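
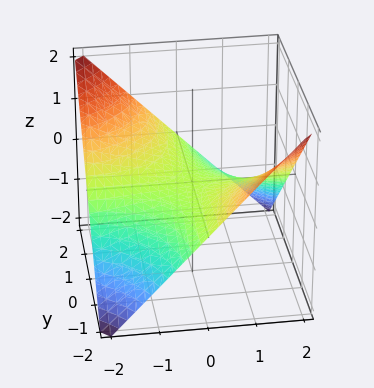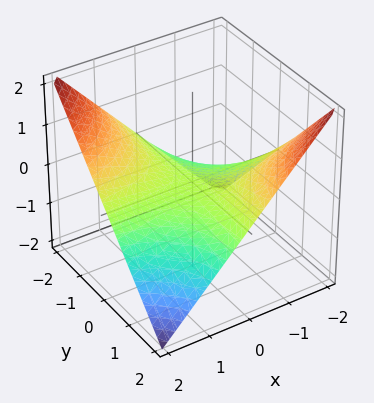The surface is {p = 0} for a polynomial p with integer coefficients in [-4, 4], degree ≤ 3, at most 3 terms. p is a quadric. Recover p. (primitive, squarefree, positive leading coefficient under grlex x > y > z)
Degree: a saddle surface; a quadric, so deg p = 2.
Reading off the gridlines: every point of the x-axis in the box is on the surface; one z-axis crossing is at z = 0.
These observations pin down the coefficients.

x*y + 2*z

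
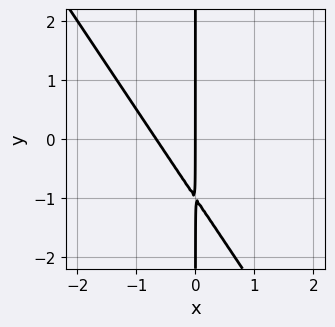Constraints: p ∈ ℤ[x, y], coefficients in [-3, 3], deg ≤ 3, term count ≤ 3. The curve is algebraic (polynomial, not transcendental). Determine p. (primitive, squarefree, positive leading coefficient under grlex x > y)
deg p = 2.
From the axis intercepts and sections: every point of the y-axis in the box is on the curve; it meets the x-axis at x = 0 (among the integer gridlines).
Assembling these constraints gives the stated polynomial.

3*x^2 + 2*x*y + 2*x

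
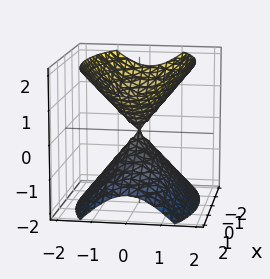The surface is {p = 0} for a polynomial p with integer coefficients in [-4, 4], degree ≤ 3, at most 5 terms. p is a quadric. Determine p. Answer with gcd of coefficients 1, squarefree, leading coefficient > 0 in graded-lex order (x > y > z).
1. The picture has 2 separate pieces. They look like related sheets of one shape, so recover p as a whole.
2. Degree: two nappes meeting at a single point; a quadric, so deg p = 2.
3. Symmetries: it's symmetric under x → −x, forcing even powers of x; it's symmetric under y → −y, forcing even powers of y; the z ↦ −z reflection is a symmetry, so z appears only in even powers.
4. Reading off the gridlines: one x-axis crossing is at x = 0; one z-axis crossing is at z = 0; it meets the y-axis at y = 0 (among the integer gridlines).
5. Together with the visible shape, these determine p as stated.

x^2 + 3*y^2 - 2*z^2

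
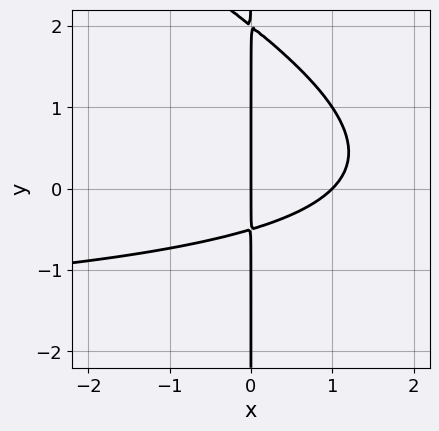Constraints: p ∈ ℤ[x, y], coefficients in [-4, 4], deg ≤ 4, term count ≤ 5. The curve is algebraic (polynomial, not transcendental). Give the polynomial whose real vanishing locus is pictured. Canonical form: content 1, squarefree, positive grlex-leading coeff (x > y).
Degree: a generic line meets the curve in up to 3 points, so deg p = 3.
From the axis intercepts and sections: among the integer gridlines, it crosses the x-axis at x ∈ {0, 1}; every point of the y-axis in the box is on the curve.
These observations pin down the coefficients.

x^2*y + 2*x*y^2 + 2*x^2 - 3*x*y - 2*x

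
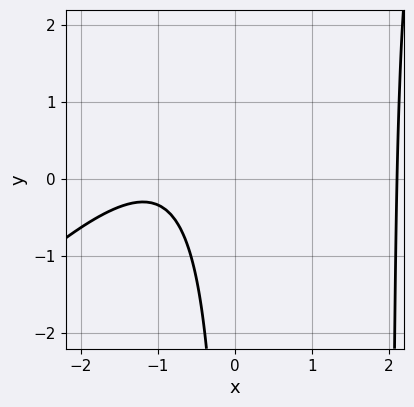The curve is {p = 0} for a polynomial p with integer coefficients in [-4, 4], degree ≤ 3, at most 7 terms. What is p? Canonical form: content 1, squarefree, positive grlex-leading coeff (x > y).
x^3 - x^2*y + 2*x*y - 3*x - 3

deg p = 3. The shape is more complex than any degree-2 curve.
Observable constraints: it misses every integer gridline on the x-axis; no y-intercept at any integer in the box.
Matching integer coefficients to the picture gives p.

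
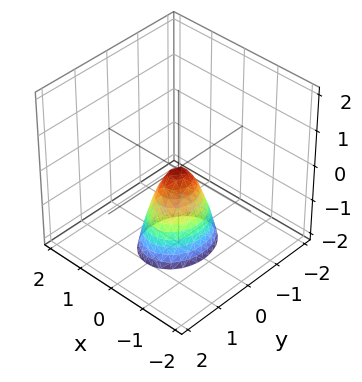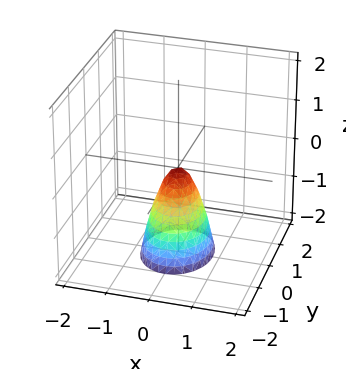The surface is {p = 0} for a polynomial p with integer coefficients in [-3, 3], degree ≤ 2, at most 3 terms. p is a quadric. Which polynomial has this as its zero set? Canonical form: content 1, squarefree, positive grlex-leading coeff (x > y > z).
3*x^2 + 2*y^2 + z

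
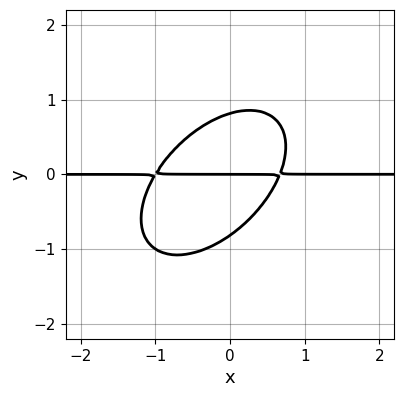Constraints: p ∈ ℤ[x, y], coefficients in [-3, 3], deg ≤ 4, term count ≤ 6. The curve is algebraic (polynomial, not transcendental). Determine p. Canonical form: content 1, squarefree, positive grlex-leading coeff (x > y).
The degree is 3 — a generic line meets the curve in up to 3 points.
Against the integer gridlines: every point of the x-axis in the box is on the curve; it meets the y-axis at y = 0 (among the integer gridlines).
Matching integer coefficients to the picture gives p.

3*x^2*y - 3*x*y^2 + 3*y^3 + x*y - 2*y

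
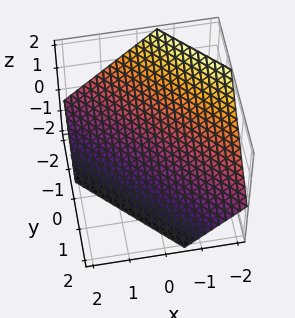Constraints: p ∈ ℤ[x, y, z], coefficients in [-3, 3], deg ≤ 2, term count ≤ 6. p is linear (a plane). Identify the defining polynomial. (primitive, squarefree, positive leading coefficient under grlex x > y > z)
First, the degree is 1 — the surface is flat (a plane).
Finally, solving for integer coefficients yields p as stated.

3*x + 3*y + 3*z + 2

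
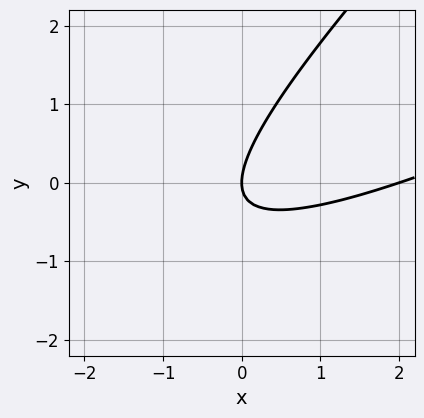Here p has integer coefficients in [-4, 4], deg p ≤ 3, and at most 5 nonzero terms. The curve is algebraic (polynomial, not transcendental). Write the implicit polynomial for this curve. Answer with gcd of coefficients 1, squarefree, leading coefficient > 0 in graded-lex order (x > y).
x^2 - 3*x*y + 2*y^2 - 2*x

1. Degree: the shape is more complex than any degree-1 curve, so deg p = 2.
2. From the visible intercepts: the x-axis gridline crossings are at x ∈ {0, 2}; it crosses the y-axis at the gridline y = 0.
3. Matching integer coefficients to the picture gives p.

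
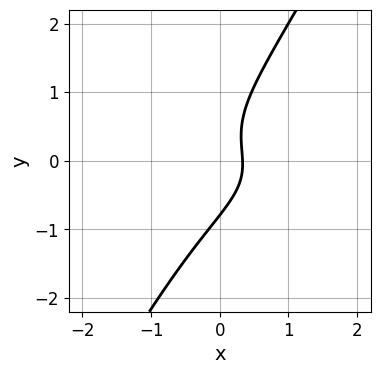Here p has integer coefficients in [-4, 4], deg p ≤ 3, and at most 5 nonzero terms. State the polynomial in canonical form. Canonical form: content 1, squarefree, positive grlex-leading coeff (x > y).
x^2*y + 3*x*y^2 - 2*y^3 + 3*x - 1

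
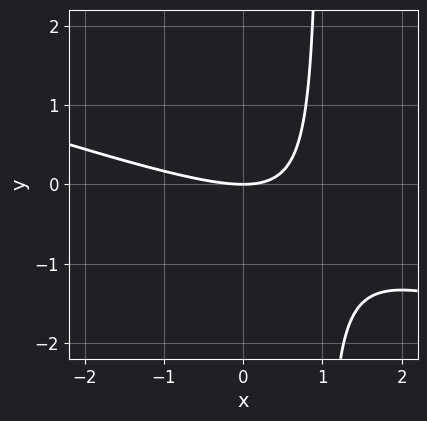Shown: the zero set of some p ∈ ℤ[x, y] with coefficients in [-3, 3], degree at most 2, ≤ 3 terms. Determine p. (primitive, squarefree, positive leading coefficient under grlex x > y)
x^2 + 3*x*y - 3*y

(a) deg p = 2. The shape is more complex than any degree-1 curve.
(b) Reading off the gridlines: one y-axis crossing is at y = 0; it meets the x-axis at x = 0 (among the integer gridlines).
(c) Matching integer coefficients to the picture gives p.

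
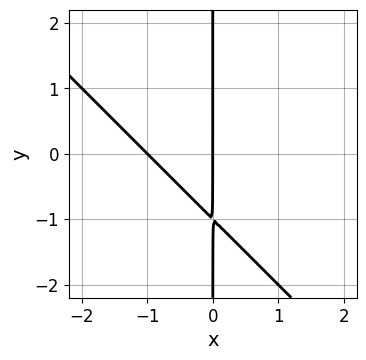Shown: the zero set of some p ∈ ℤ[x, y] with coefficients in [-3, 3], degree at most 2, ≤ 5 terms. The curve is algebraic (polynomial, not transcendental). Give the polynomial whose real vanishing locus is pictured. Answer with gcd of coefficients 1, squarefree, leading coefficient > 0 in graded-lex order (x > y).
x^2 + x*y + x

1. deg p = 2. No degree-1 curve has this shape.
2. From the visible intercepts: the x-axis gridline crossings are at x ∈ {-1, 0}; the visible y-axis segment lies entirely on the curve.
3. The integer polynomial consistent with all of this is the stated p.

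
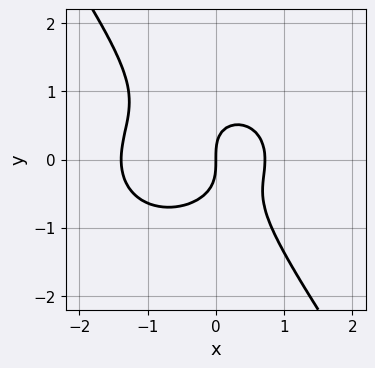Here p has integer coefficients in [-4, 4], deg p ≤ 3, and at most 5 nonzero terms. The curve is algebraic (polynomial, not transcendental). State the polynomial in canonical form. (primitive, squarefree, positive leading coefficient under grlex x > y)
3*x^3 + 3*x*y^2 + 3*y^3 + 2*x^2 - 3*x

First, the degree is 3 — a generic line meets the curve in up to 3 points.
Next, checking where it meets the axes: one x-axis crossing is at x = 0; it crosses the y-axis at the gridline y = 0.
Finally, together with the visible shape, these determine p as stated.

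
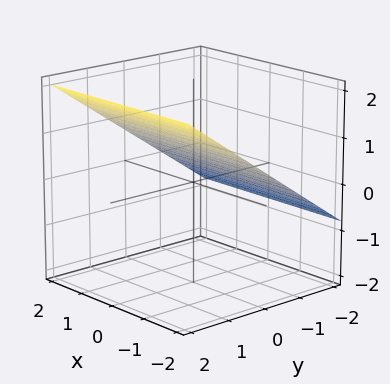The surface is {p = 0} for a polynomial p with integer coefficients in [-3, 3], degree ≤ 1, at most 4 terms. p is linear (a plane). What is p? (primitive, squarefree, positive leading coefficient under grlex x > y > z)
2*y - 3*z + 2

The degree is 1 — every cross-section is a straight line — this is a plane.
From the visible intercepts: it meets the y-axis at y = -1 (among the integer gridlines); it misses every integer gridline on the x-axis.
Matching integer coefficients to the picture gives p.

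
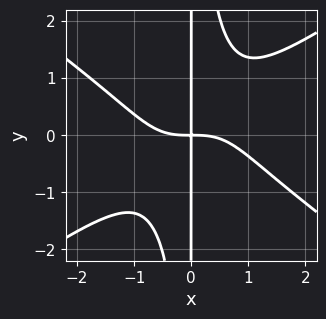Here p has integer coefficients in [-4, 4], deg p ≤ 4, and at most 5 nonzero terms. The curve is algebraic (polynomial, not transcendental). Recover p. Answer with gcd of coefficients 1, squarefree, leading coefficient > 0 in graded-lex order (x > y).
x^4 - 2*x^2*y^2 + 2*x*y

The degree is 4 — a generic line meets the curve in up to 4 points.
From the visible intercepts: every point of the y-axis in the box is on the curve.
Fitting integer coefficients to these (and the overall shape) gives p.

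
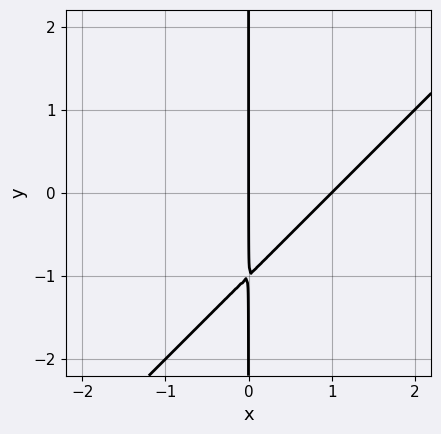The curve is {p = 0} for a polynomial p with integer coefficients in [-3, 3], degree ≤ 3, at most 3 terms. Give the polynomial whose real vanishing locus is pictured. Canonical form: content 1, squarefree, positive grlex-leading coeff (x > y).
x^2 - x*y - x

1. deg p = 2. A generic line meets the curve in up to 2 points.
2. Observable constraints: the x-axis gridline crossings are at x ∈ {0, 1}; every point of the y-axis in the box is on the curve.
3. Together with the visible shape, these determine p as stated.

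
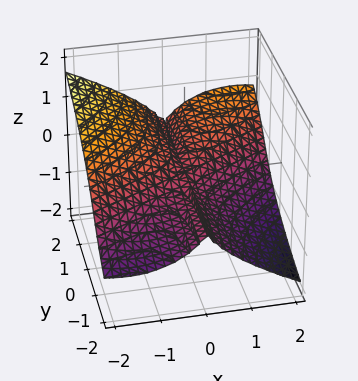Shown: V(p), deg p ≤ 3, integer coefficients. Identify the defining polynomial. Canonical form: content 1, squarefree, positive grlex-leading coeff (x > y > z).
x^3 - 2*x^2*y + 2*x^2*z + 3*z^3

(a) Degree: a generic line meets the surface in up to 3 points, so deg p = 3.
(b) From the visible intercepts: one x-axis crossing is at x = 0; it crosses the z-axis at the gridline z = 0.
(c) Putting this together gives p. Check: (0, 1, 0) on the y-axis lies on the surface, and p(0, 1, 0) = 0. ✓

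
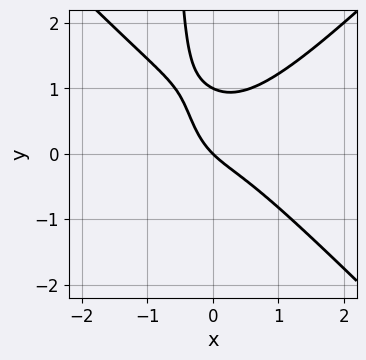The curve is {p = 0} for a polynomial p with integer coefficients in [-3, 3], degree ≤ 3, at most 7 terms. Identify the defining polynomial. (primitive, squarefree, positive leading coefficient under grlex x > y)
The degree is 3 — no degree-2 curve has this shape.
From the axis intercepts and sections: it crosses the x-axis at the gridline x = 0; among the integer gridlines, it crosses the y-axis at y ∈ {0, 1}.
The integer polynomial consistent with all of this is the stated p.

3*x^3 - 3*x*y^2 - 2*y^2 + 2*x + 2*y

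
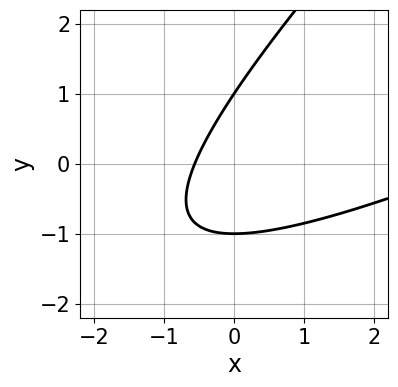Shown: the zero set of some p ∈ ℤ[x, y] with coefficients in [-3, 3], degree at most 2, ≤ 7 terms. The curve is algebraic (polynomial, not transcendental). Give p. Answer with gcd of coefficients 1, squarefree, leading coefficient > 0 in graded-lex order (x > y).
x^2 - 3*x*y + 2*y^2 - 3*x - 2

1. Degree: no degree-1 curve has this shape, so deg p = 2.
2. Observable constraints: the y-axis gridline crossings are at y ∈ {-1, 1}.
3. Together with the visible shape, these determine p as stated.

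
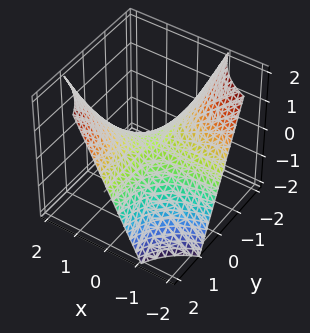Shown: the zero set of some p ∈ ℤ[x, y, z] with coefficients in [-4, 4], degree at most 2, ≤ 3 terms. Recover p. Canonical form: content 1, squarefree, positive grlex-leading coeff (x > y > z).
x*y - z

Degree: a hyperbolic paraboloid; a quadric, so deg p = 2.
Observable constraints: every point of the y-axis in the box is on the surface; every point of the x-axis in the box is on the surface.
Fitting integer coefficients to these (and the overall shape) gives p.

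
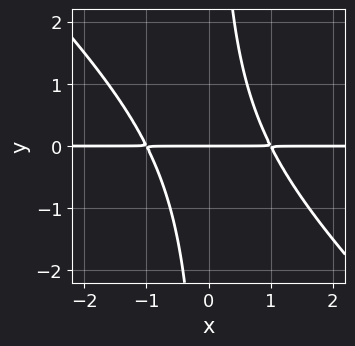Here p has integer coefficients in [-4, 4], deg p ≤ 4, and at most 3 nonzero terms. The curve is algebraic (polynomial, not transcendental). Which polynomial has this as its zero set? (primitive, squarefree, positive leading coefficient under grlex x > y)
1. deg p = 3. No degree-2 curve has this shape.
2. Reading off the gridlines: one y-axis crossing is at y = 0; every point of the x-axis in the box is on the curve.
3. The integer polynomial consistent with all of this is the stated p.

x^2*y + x*y^2 - y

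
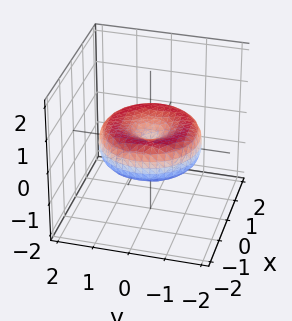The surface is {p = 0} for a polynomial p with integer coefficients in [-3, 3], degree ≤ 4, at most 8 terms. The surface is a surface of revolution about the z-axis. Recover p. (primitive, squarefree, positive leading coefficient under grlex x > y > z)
Degree: a generic line meets the surface in up to 4 points, so deg p = 4.
Symmetries: rotational symmetry about the z-axis ⇒ p depends on x, y only through x² + y².
Against the integer gridlines: a circular section at z = 0 has radius between 1 and 2; it meets the y-axis at y = 0 (among the integer gridlines); it crosses the x-axis at the gridline x = 0.
These observations pin down the coefficients.

x^4 + 2*x^2*y^2 + y^4 - 2*x^2 - 2*y^2 + 3*z^2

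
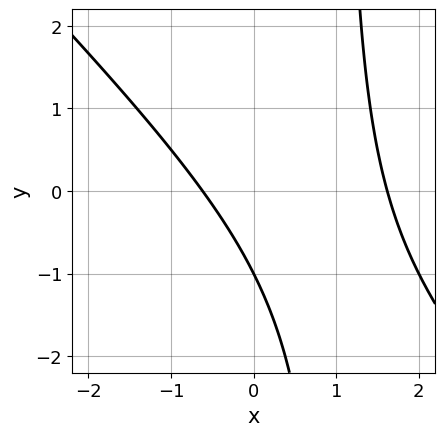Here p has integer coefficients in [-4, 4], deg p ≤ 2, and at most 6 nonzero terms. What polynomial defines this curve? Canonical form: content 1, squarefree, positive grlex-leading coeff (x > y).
x^2 + x*y - x - y - 1

First, the degree is 2 — the shape is more complex than any degree-1 curve.
Next, against the integer gridlines: one y-axis crossing is at y = -1.
Finally, together with the visible shape, these determine p as stated.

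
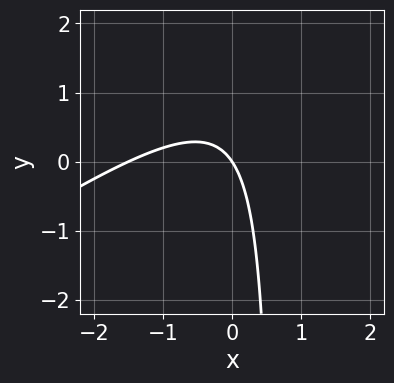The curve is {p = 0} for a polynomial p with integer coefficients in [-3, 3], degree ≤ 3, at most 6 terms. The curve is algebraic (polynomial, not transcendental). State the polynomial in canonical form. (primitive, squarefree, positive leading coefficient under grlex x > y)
2*x^2 - 3*x*y + 3*x + 2*y

1. The degree is 2 — a generic line meets the curve in up to 2 points.
2. From the visible intercepts: it crosses the y-axis at the gridline y = 0; it meets the x-axis at x = 0 (among the integer gridlines).
3. Matching integer coefficients to the picture gives p.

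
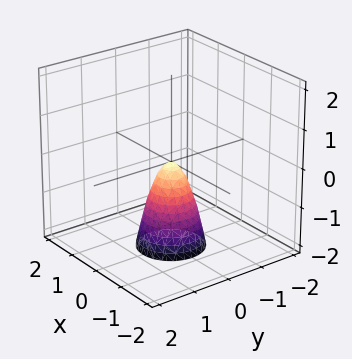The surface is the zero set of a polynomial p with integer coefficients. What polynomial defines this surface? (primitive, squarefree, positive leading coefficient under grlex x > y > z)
(a) The degree is 2 — a paraboloid; a quadric.
(b) By symmetry, the z-axis is an axis of rotation, so x and y enter only as x² + y².
(c) Observable constraints: a circular section at z = -2 has radius between 0 and 1; one z-axis crossing is at z = 0; it crosses the y-axis at the gridline y = 0; it meets the x-axis at x = 0 (among the integer gridlines).
(d) Fitting integer coefficients to these (and the overall shape) gives p.

3*x^2 + 3*y^2 + z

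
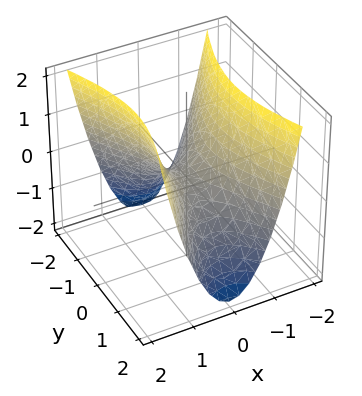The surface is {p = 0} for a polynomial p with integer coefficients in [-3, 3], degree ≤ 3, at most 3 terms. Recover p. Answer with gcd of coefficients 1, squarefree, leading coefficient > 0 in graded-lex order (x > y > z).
First, degree: a saddle surface; a quadric, so deg p = 2.
Then, symmetries: the x ↦ −x reflection is a symmetry, so x appears only in even powers; the y ↦ −y reflection is a symmetry, so y appears only in even powers.
Then, reading off the gridlines: it crosses the z-axis at the gridline z = 0; one x-axis crossing is at x = 0; it crosses the y-axis at the gridline y = 0.
Finally, assembling these constraints gives the stated polynomial.

3*x^2 - y^2 - 2*z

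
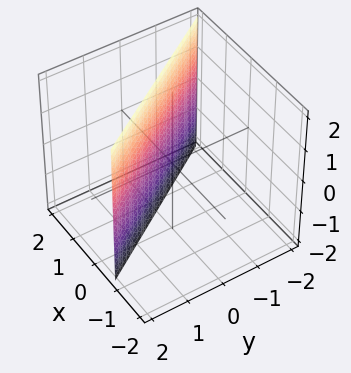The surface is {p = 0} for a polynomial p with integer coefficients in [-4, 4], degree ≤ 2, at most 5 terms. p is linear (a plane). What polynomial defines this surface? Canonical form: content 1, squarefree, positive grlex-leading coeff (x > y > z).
3*x + 2*y - 2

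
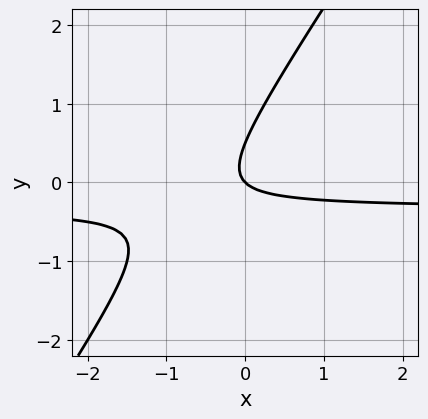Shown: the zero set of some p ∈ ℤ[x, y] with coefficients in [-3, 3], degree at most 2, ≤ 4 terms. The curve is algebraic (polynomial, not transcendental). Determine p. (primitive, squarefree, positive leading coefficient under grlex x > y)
1. deg p = 2. No degree-1 curve has this shape.
2. From the visible intercepts: it meets the x-axis at x = 0 (among the integer gridlines); it crosses the y-axis at the gridline y = 0.
3. These observations pin down the coefficients.

3*x*y - 2*y^2 + x + y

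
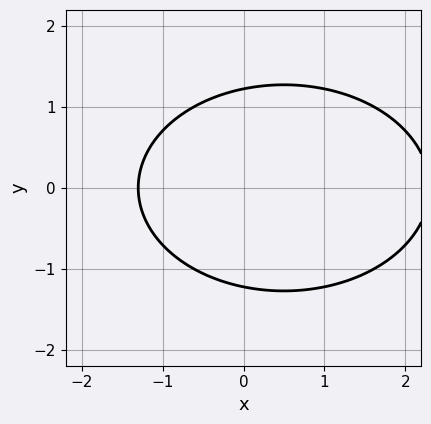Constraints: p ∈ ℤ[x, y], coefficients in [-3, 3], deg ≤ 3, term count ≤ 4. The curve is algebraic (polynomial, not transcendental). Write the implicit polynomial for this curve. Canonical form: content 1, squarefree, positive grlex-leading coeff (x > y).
x^2 + 2*y^2 - x - 3

First, degree: no degree-1 curve has this shape, so deg p = 2.
Then, symmetries: mirror symmetry y ↦ −y ⇒ only even powers of y.
Finally, putting this together gives p.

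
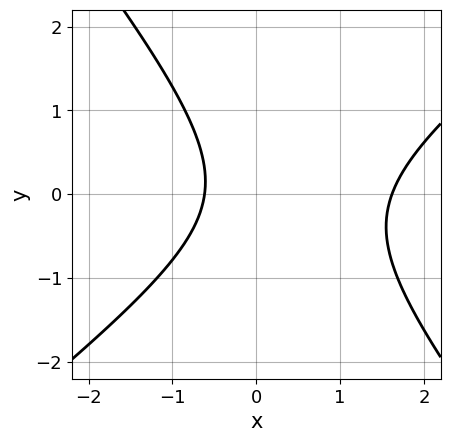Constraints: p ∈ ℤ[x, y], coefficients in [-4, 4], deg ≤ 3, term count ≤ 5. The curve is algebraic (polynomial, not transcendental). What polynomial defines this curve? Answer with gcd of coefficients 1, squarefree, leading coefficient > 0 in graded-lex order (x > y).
The degree is 2 — a generic line meets the curve in up to 2 points.
Observable constraints: it misses every integer gridline on the y-axis.
The integer polynomial consistent with all of this is the stated p.

2*x^2 - x*y - 2*y^2 - 2*x - 2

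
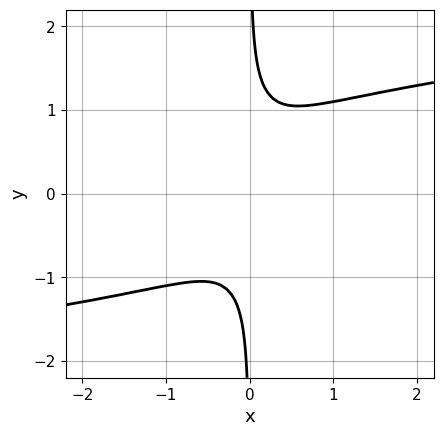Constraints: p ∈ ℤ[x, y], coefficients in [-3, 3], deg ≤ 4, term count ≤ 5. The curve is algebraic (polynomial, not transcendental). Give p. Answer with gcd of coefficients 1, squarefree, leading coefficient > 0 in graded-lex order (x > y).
3*x*y^3 - 3*x^2 - 1

Degree: no degree-3 curve has this shape, so deg p = 4.
Observable constraints: it misses every integer gridline on the x-axis; the curve avoids every integer y-axis point in the box.
Matching integer coefficients to the picture gives p.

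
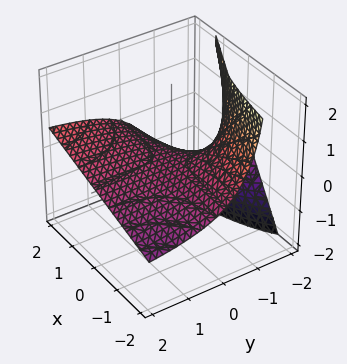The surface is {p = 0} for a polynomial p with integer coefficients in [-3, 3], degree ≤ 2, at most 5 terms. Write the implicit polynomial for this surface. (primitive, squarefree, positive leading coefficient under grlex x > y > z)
First, the degree is 2 — a generic line meets the surface in up to 2 points.
Then, from the axis intercepts and sections: one z-axis crossing is at z = 0; the visible y-axis segment lies entirely on the surface; the visible x-axis segment lies entirely on the surface.
Finally, solving for integer coefficients yields p as stated.

x*y - 2*y*z - 3*z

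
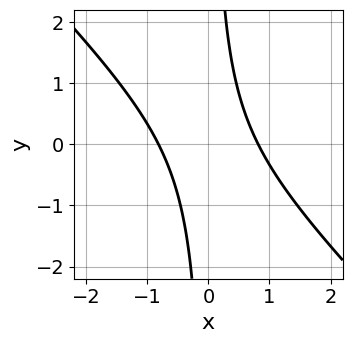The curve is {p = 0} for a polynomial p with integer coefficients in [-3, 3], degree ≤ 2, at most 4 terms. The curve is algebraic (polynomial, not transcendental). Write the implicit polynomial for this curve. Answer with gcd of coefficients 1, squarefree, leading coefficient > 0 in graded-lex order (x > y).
3*x^2 + 3*x*y - 2

The degree is 2 — no degree-1 curve has this shape.
Observable constraints: it misses every integer gridline on the y-axis.
Solving for integer coefficients yields p as stated.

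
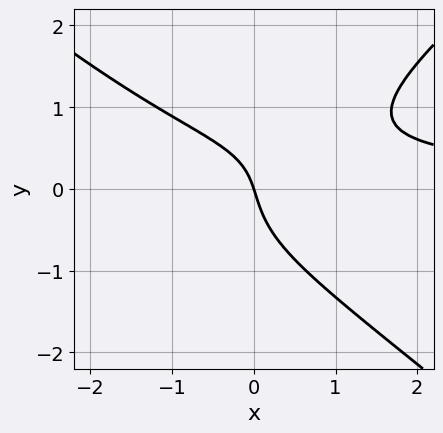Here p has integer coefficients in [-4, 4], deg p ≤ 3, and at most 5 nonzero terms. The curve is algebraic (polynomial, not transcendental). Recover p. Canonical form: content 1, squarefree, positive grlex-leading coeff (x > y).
2*x^2*y - 3*y^3 + 2*x*y - 3*x - y

1. deg p = 3. A generic line meets the curve in up to 3 points.
2. Observable constraints: it crosses the y-axis at the gridline y = 0; one x-axis crossing is at x = 0.
3. These observations pin down the coefficients.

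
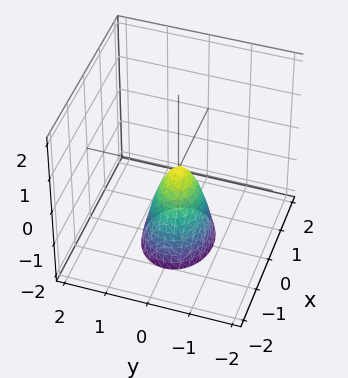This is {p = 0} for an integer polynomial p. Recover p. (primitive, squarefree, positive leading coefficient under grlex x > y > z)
1. deg p = 2.
2. Symmetries: mirror symmetry x ↦ −x ⇒ only even powers of x; mirror symmetry y ↦ −y ⇒ only even powers of y.
3. Reading off the gridlines: one x-axis crossing is at x = 0; it meets the y-axis at y = 0 (among the integer gridlines); one z-axis crossing is at z = 0.
4. Assembling these constraints gives the stated polynomial.

2*x^2 + 3*y^2 + z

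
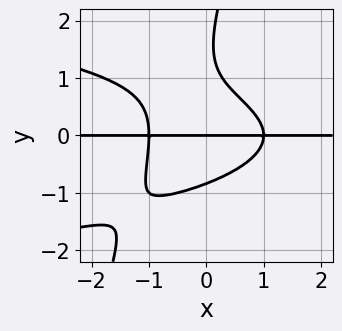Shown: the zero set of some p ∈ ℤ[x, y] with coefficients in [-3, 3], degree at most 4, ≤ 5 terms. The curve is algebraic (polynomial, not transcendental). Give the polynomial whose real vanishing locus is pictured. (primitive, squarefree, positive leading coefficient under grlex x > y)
3*x*y^3 - y^4 + 2*x^2*y + 2*y^3 - 2*y

(a) The degree is 4 — the shape is more complex than any degree-3 curve.
(b) From the axis intercepts and sections: it meets the y-axis at y = 0 (among the integer gridlines); the visible x-axis segment lies entirely on the curve.
(c) Solving for integer coefficients yields p as stated.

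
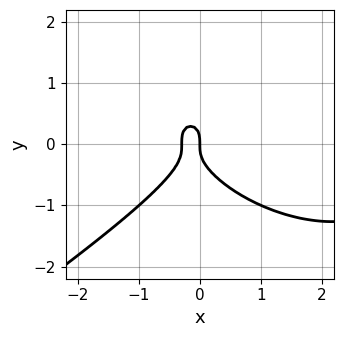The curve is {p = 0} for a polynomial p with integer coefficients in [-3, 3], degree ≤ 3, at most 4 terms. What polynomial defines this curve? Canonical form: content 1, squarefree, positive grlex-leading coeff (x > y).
x^3 - 3*y^3 - 3*x^2 - x

Degree: the shape is more complex than any degree-2 curve, so deg p = 3.
From the axis intercepts and sections: it meets the y-axis at y = 0 (among the integer gridlines); it crosses the x-axis at the gridline x = 0.
Fitting integer coefficients to these (and the overall shape) gives p.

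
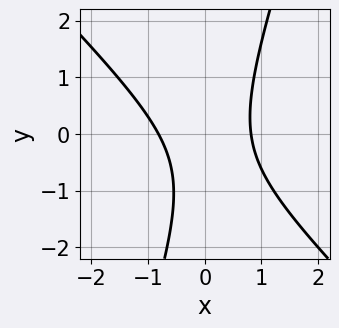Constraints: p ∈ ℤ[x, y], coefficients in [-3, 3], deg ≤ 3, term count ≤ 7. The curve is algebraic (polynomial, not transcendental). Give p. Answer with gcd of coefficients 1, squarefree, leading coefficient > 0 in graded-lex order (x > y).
1. Degree: the shape is more complex than any degree-1 curve, so deg p = 2.
2. Checking where it meets the axes: the curve avoids every integer y-axis point in the box.
3. Assembling these constraints gives the stated polynomial.

3*x^2 + 2*x*y - y^2 - y - 2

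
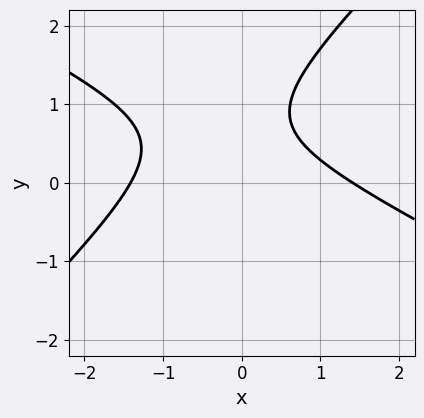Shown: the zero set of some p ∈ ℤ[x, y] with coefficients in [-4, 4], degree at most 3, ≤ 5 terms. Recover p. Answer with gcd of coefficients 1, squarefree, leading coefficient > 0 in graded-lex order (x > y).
x^2 + x*y - 2*y^2 + 3*y - 2

Degree: no degree-1 curve has this shape, so deg p = 2.
From the visible intercepts: it misses every integer gridline on the y-axis.
Matching integer coefficients to the picture gives p.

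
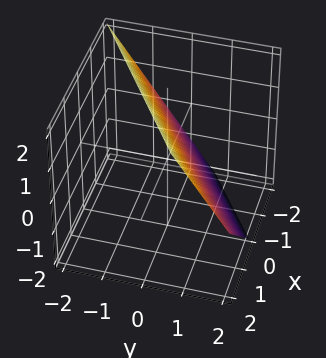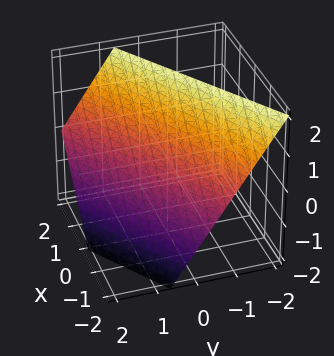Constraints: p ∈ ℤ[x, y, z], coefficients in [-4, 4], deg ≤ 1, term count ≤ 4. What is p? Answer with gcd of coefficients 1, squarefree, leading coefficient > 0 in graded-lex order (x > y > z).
2*x - 3*y - 2*z + 2

First, the degree is 1 — the surface is flat (a plane).
Next, checking where it meets the axes: it meets the z-axis at z = 1 (among the integer gridlines); it crosses the x-axis at the gridline x = -1.
Finally, fitting integer coefficients to these (and the overall shape) gives p.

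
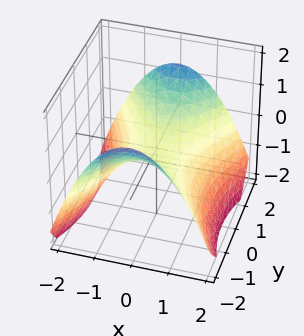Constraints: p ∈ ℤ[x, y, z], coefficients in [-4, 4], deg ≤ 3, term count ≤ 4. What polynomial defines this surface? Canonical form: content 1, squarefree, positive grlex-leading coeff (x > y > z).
2*x^2 - y^2 + 3*z

1. deg p = 2. A hyperbolic paraboloid; a quadric.
2. Symmetries: the y ↦ −y reflection is a symmetry, so y appears only in even powers; it's symmetric under x → −x, forcing even powers of x.
3. From the visible intercepts: it meets the z-axis at z = 0 (among the integer gridlines); one y-axis crossing is at y = 0; it crosses the x-axis at the gridline x = 0.
4. Together with the visible shape, these determine p as stated.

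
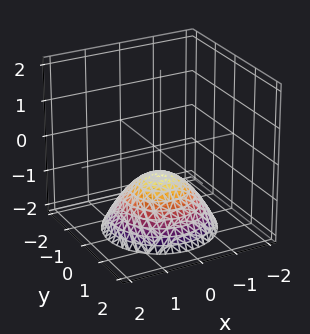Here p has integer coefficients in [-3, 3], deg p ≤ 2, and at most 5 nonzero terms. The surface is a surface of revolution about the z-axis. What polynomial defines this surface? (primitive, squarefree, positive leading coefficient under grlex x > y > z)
2*x^2 + 2*y^2 + 3*z + 2

(a) deg p = 2. No degree-1 surface has this shape.
(b) By symmetry, every cross-section ⟂ z is a circle, so x, y appear only via x² + y².
(c) Observable constraints: the surface avoids every integer x-axis point in the box; it misses every integer gridline on the y-axis; a circular section at z = -2 has radius between 1 and 2.
(d) These observations pin down the coefficients.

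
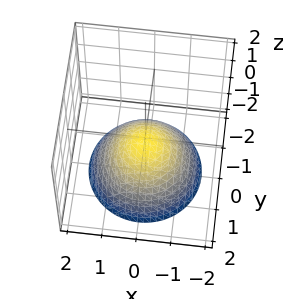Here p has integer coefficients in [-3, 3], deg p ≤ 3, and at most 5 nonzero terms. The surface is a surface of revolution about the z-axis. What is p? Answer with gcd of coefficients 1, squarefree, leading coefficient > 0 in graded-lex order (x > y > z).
(a) Degree: the shape is more complex than any degree-1 surface, so deg p = 2.
(b) By symmetry, every cross-section ⟂ z is a circle, so x, y appear only via x² + y².
(c) Checking where it meets the axes: no x-intercept at any integer in the box; no y-intercept at any integer in the box.
(d) Solving for integer coefficients yields p as stated.

2*x^2 + 2*y^2 + 3*z + 1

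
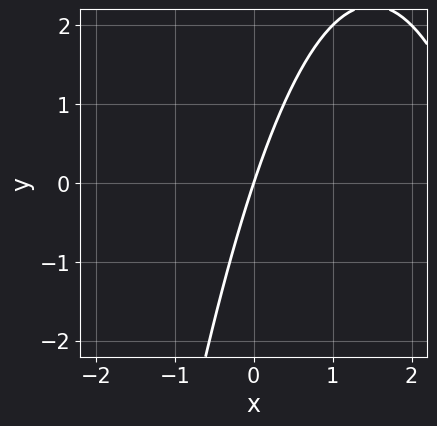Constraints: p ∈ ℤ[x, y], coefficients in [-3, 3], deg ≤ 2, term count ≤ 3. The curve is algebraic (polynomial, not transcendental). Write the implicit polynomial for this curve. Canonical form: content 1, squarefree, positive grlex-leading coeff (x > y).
x^2 - 3*x + y

(a) The degree is 2 — a generic line meets the curve in up to 2 points.
(b) Observable constraints: one y-axis crossing is at y = 0; it meets the x-axis at x = 0 (among the integer gridlines).
(c) Matching integer coefficients to the picture gives p.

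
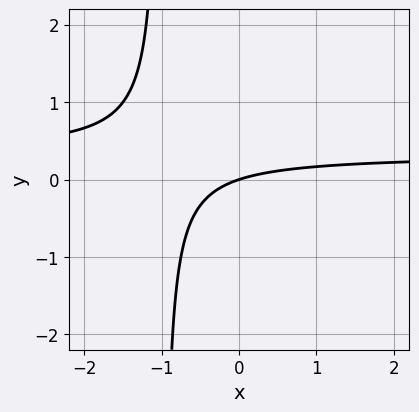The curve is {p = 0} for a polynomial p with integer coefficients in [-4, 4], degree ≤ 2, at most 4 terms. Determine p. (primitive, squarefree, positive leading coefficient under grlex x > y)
(a) deg p = 2. No degree-1 curve has this shape.
(b) Against the integer gridlines: it meets the x-axis at x = 0 (among the integer gridlines); it meets the y-axis at y = 0 (among the integer gridlines).
(c) Matching integer coefficients to the picture gives p.

3*x*y - x + 3*y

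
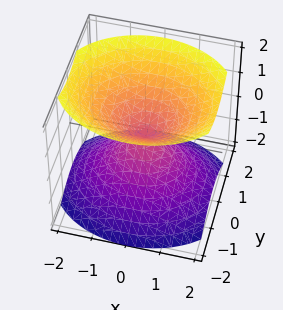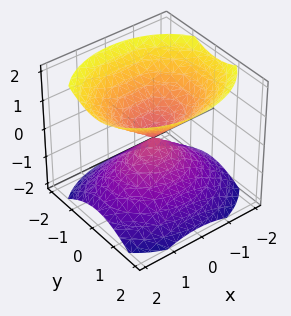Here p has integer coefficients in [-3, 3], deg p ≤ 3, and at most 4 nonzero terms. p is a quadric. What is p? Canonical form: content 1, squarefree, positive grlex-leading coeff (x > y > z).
2*x^2 + 3*y^2 - 3*z^2

There are 2 components. They look like related sheets of one shape, so recover p as a whole.
The degree is 2 — two nappes meeting at a single point; a quadric.
Symmetries: it's symmetric under z → −z, forcing even powers of z; the y ↦ −y reflection is a symmetry, so y appears only in even powers; the x ↦ −x reflection is a symmetry, so x appears only in even powers.
Checking where it meets the axes: it crosses the x-axis at the gridline x = 0; one z-axis crossing is at z = 0; one y-axis crossing is at y = 0.
Matching integer coefficients to the picture gives p.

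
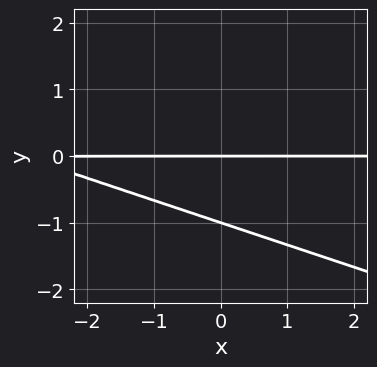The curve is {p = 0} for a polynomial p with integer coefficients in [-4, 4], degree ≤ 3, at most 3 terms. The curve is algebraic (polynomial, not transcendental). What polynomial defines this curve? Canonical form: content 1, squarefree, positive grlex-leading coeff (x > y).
x*y + 3*y^2 + 3*y

1. The degree is 2 — the shape is more complex than any degree-1 curve.
2. Reading off the gridlines: the visible x-axis segment lies entirely on the curve; among the integer gridlines, it crosses the y-axis at y ∈ {-1, 0}.
3. Solving for integer coefficients yields p as stated.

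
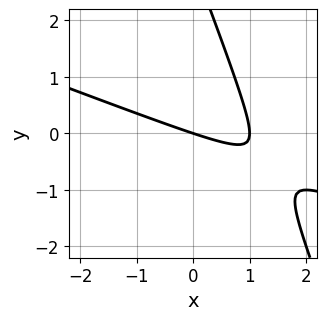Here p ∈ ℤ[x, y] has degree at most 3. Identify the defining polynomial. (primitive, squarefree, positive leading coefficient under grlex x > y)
(a) The degree is 2 — no degree-1 curve has this shape.
(b) Observable constraints: it meets the y-axis at y = 0 (among the integer gridlines); the x-axis gridline crossings are at x ∈ {0, 1}.
(c) Fitting integer coefficients to these (and the overall shape) gives p.

x^2 + 3*x*y + y^2 - x - 3*y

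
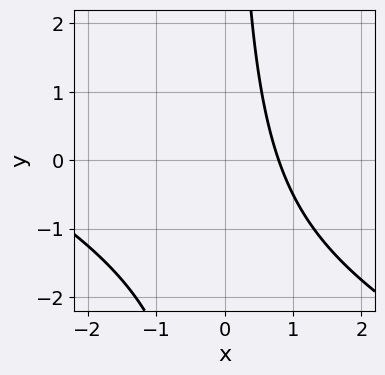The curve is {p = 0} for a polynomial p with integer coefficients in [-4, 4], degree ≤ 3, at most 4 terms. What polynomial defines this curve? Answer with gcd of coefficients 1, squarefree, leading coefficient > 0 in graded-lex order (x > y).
x^2 + 2*x*y + 3*x - 3

First, the degree is 2 — the shape is more complex than any degree-1 curve.
Next, against the integer gridlines: the curve avoids every integer y-axis point in the box.
Finally, assembling these constraints gives the stated polynomial.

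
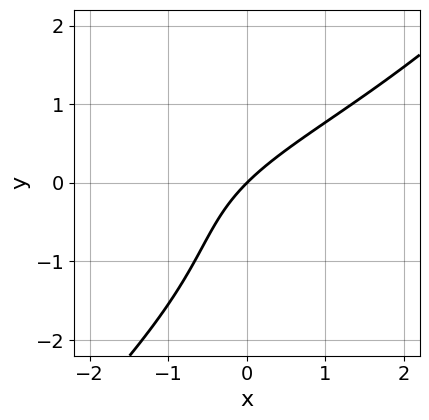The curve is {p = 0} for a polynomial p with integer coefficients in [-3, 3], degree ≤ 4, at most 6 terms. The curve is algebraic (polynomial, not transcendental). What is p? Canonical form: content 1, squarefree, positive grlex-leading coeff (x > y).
x*y^2 - y^3 - y^2 + 2*x - 2*y

First, deg p = 3.
Then, observable constraints: one x-axis crossing is at x = 0; one y-axis crossing is at y = 0.
Finally, the integer polynomial consistent with all of this is the stated p.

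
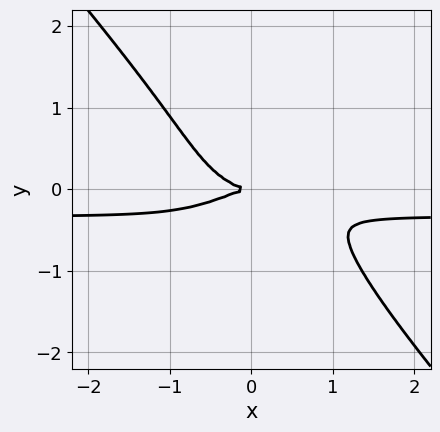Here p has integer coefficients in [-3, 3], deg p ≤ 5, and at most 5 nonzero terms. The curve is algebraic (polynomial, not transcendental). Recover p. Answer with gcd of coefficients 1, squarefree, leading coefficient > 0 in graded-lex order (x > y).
3*x^3*y + 2*y^4 + x^3 + 3*y^2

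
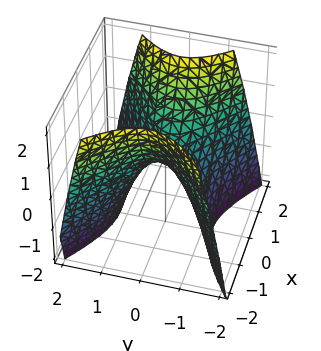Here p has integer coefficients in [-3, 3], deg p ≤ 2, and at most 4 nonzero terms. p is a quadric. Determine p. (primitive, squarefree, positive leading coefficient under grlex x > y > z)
deg p = 2.
Symmetries: it's symmetric under x → −x, forcing even powers of x; it's symmetric under y → −y, forcing even powers of y.
From the axis intercepts and sections: one x-axis crossing is at x = 0; it meets the z-axis at z = 0 (among the integer gridlines); one y-axis crossing is at y = 0.
Matching integer coefficients to the picture gives p.

2*x^2 - 3*y^2 - 2*z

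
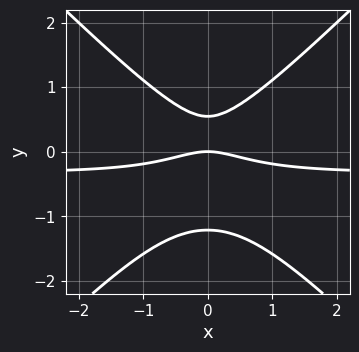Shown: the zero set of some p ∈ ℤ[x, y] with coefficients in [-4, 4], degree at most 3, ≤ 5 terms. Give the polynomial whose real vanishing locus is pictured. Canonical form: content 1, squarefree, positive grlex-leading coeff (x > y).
3*x^2*y - 3*y^3 + x^2 - 2*y^2 + 2*y

Degree: a generic line meets the curve in up to 3 points, so deg p = 3.
Symmetries: the x ↦ −x reflection is a symmetry, so x appears only in even powers.
From the axis intercepts and sections: it meets the y-axis at y = 0 (among the integer gridlines); one x-axis crossing is at x = 0.
Assembling these constraints gives the stated polynomial.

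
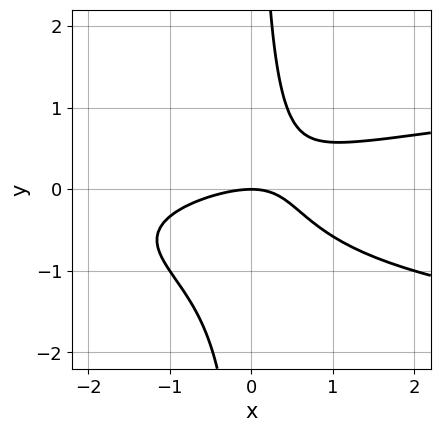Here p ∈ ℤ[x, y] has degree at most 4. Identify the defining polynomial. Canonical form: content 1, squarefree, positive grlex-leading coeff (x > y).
First, deg p = 3. No degree-2 curve has this shape.
Next, reading off the gridlines: it meets the y-axis at y = 0 (among the integer gridlines); one x-axis crossing is at x = 0.
Finally, fitting integer coefficients to these (and the overall shape) gives p.

3*x*y^2 - x^2 + 2*x*y - 2*y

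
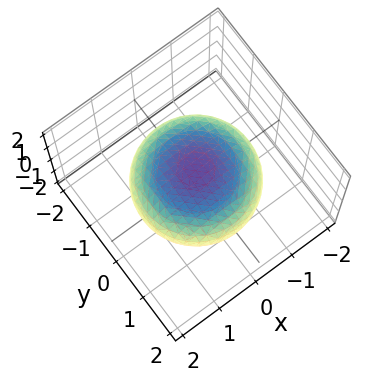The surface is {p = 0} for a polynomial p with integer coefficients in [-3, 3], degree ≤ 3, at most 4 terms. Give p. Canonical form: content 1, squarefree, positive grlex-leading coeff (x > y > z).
deg p = 2.
Symmetry: every cross-section ⟂ z is a circle, so x, y appear only via x² + y².
From the axis intercepts and sections: among the integer gridlines, it crosses the z-axis at z ∈ {-1, 1}; a circular section at z = 0 has radius between 1 and 2.
Matching integer coefficients to the picture gives p.

x^2 + y^2 + 2*z^2 - 2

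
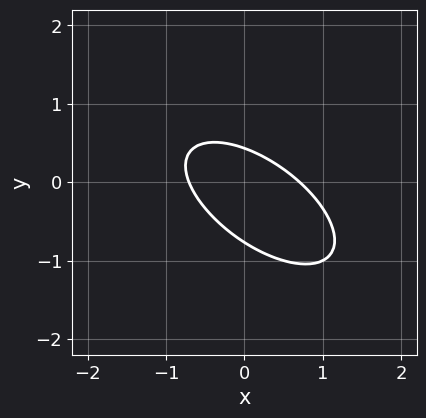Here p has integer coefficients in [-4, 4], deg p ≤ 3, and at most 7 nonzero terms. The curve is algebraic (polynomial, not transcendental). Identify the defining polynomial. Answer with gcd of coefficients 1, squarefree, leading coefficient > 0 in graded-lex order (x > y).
First, the degree is 2 — a generic line meets the curve in up to 2 points.
Finally, putting this together gives p.

2*x^2 + 3*x*y + 3*y^2 + y - 1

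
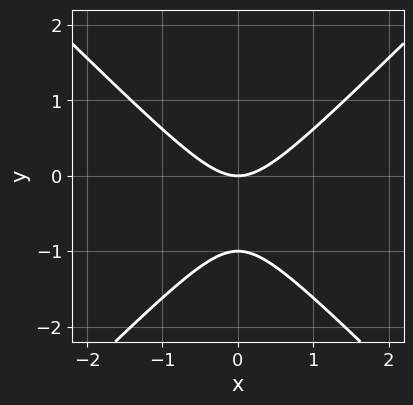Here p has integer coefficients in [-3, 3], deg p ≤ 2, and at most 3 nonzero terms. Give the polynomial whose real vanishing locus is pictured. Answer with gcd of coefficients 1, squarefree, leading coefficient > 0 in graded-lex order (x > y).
x^2 - y^2 - y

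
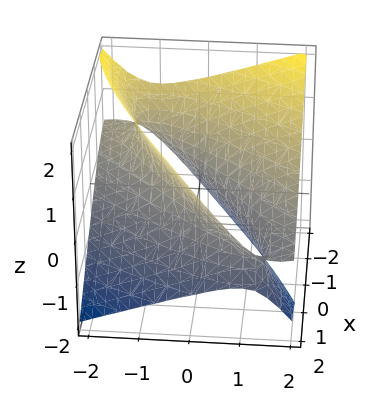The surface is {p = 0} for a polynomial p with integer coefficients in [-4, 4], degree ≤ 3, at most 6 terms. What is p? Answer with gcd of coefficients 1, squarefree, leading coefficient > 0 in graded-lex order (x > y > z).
x^2 - 2*x*y + y^2 - 2*y*z - 2*z^2 - 1

1. Degree: no degree-1 surface has this shape, so deg p = 2.
2. From the axis intercepts and sections: the surface avoids every integer z-axis point in the box; the y-axis gridline crossings are at y ∈ {-1, 1}; the x-axis gridline crossings are at x ∈ {-1, 1}.
3. The integer polynomial consistent with all of this is the stated p.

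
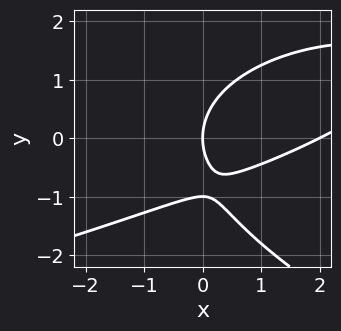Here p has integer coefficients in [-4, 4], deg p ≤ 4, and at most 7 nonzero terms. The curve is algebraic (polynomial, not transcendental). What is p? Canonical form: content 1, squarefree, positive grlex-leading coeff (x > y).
y^3 + x^2 - 2*x*y + y^2 - 2*x

(a) The degree is 3 — the shape is more complex than any degree-2 curve.
(b) From the axis intercepts and sections: among the integer gridlines, it crosses the y-axis at y ∈ {-1, 0}; among the integer gridlines, it crosses the x-axis at x ∈ {0, 2}.
(c) Assembling these constraints gives the stated polynomial.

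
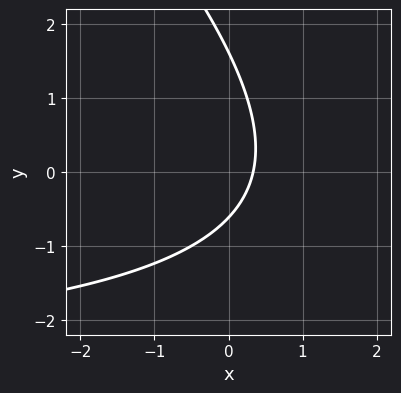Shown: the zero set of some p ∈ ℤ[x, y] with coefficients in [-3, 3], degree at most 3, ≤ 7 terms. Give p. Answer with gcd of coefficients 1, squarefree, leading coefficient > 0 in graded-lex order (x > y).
x*y + y^2 + 3*x - y - 1

(a) deg p = 2. No degree-1 curve has this shape.
(b) The integer polynomial consistent with all of this is the stated p.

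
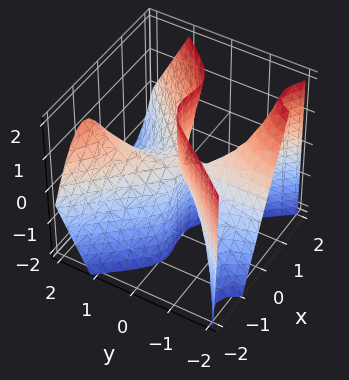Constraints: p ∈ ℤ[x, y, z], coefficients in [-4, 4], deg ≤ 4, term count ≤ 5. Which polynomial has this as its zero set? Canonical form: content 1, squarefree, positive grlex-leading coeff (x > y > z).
2*x^3 - x^2*z - 2*x*y^2 - 2*y*z

The degree is 3 — no degree-2 surface has this shape.
Checking where it meets the axes: every point of the y-axis in the box is on the surface; every point of the z-axis in the box is on the surface.
Together with the visible shape, these determine p as stated.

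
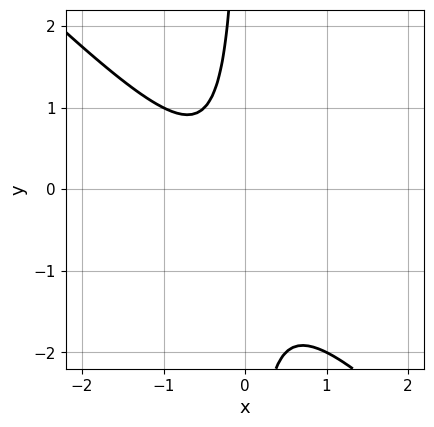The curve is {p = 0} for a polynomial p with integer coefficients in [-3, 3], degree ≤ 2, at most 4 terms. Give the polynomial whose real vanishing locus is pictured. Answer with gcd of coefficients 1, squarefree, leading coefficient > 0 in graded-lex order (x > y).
2*x^2 + 2*x*y + x + 1

1. Degree: a generic line meets the curve in up to 2 points, so deg p = 2.
2. From the visible intercepts: the curve avoids every integer x-axis point in the box; it misses every integer gridline on the y-axis.
3. Putting this together gives p.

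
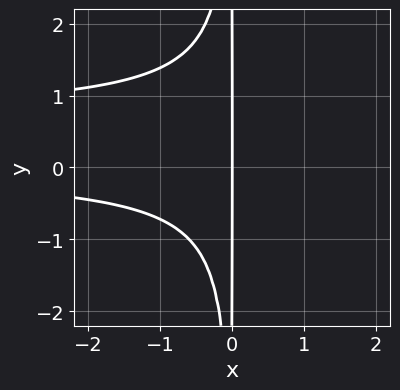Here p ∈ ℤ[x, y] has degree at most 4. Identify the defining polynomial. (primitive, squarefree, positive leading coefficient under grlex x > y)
3*x^2*y^2 - 2*x^2*y + 3*x

(a) Degree: the shape is more complex than any degree-3 curve, so deg p = 4.
(b) From the visible intercepts: every point of the y-axis in the box is on the curve; it crosses the x-axis at the gridline x = 0.
(c) The integer polynomial consistent with all of this is the stated p.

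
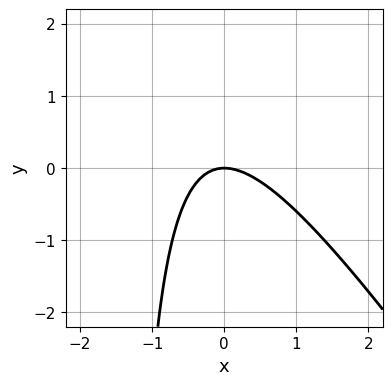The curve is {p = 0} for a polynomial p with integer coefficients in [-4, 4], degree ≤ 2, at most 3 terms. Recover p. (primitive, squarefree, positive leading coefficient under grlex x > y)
3*x^2 + 2*x*y + 3*y

1. deg p = 2.
2. From the visible intercepts: one x-axis crossing is at x = 0; it meets the y-axis at y = 0 (among the integer gridlines).
3. The integer polynomial consistent with all of this is the stated p.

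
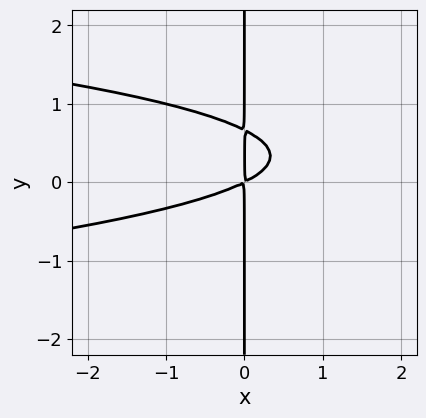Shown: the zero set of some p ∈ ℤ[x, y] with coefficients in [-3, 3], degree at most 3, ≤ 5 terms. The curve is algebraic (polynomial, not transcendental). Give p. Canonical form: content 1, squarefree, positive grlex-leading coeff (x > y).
3*x*y^2 + x^2 - 2*x*y

(a) Degree: no degree-2 curve has this shape, so deg p = 3.
(b) From the axis intercepts and sections: every point of the y-axis in the box is on the curve.
(c) Matching integer coefficients to the picture gives p.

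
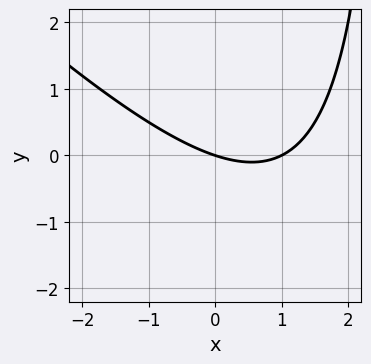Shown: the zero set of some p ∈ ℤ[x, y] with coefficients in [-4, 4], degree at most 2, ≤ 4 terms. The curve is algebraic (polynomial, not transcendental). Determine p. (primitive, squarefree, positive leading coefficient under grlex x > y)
1. deg p = 2. The shape is more complex than any degree-1 curve.
2. Checking where it meets the axes: among the integer gridlines, it crosses the x-axis at x ∈ {0, 1}; it meets the y-axis at y = 0 (among the integer gridlines).
3. The integer polynomial consistent with all of this is the stated p.

x^2 + x*y - x - 3*y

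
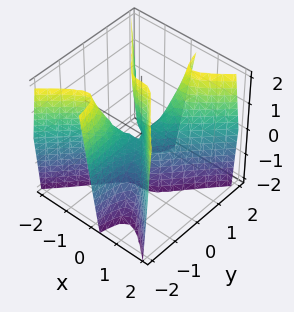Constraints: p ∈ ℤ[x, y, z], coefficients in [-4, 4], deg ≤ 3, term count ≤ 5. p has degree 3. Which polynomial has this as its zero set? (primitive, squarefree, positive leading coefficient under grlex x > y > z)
1. deg p = 3.
2. Observable constraints: every point of the z-axis in the box is on the surface; the visible y-axis segment lies entirely on the surface; it crosses the x-axis at the gridline x = 0.
3. These observations pin down the coefficients.

3*x^3 - 3*x*y^2 + y*z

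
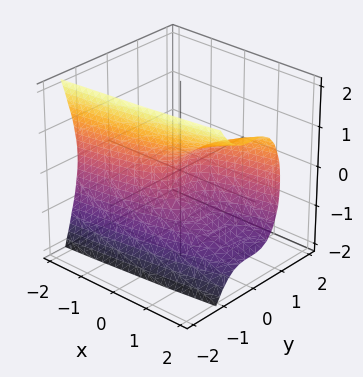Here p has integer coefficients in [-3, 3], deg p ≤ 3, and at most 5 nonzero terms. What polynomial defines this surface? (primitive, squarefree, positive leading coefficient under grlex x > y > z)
2*y^3 + z^2 - x

First, degree: no degree-2 surface has this shape, so deg p = 3.
Then, from the axis intercepts and sections: it meets the z-axis at z = 0 (among the integer gridlines); it crosses the y-axis at the gridline y = 0; one x-axis crossing is at x = 0.
Finally, assembling these constraints gives the stated polynomial.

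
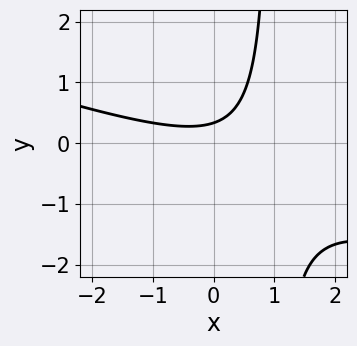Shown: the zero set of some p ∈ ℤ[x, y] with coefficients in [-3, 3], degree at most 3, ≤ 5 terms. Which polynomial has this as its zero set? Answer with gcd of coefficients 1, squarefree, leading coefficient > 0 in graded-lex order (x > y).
(a) Degree: a generic line meets the curve in up to 2 points, so deg p = 2.
(b) Observable constraints: it misses every integer gridline on the x-axis.
(c) These observations pin down the coefficients.

x^2 + 3*x*y - 3*y + 1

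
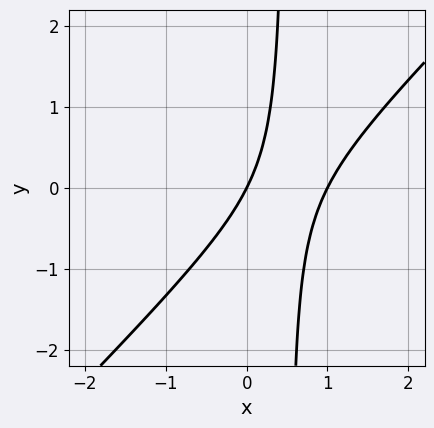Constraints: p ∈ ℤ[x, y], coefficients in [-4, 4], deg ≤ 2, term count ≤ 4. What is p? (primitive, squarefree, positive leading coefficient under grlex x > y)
2*x^2 - 2*x*y - 2*x + y

1. Degree: the shape is more complex than any degree-1 curve, so deg p = 2.
2. Against the integer gridlines: among the integer gridlines, it crosses the x-axis at x ∈ {0, 1}; one y-axis crossing is at y = 0.
3. Solving for integer coefficients yields p as stated.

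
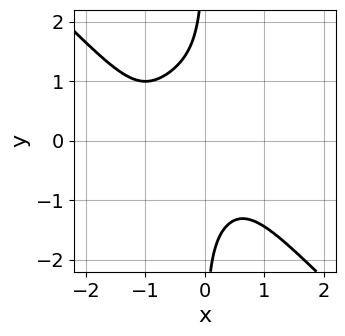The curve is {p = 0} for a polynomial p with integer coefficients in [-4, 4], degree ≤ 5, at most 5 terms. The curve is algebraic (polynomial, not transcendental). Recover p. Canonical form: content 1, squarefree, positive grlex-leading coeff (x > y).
x^4 + x*y^3 + x^3 + 1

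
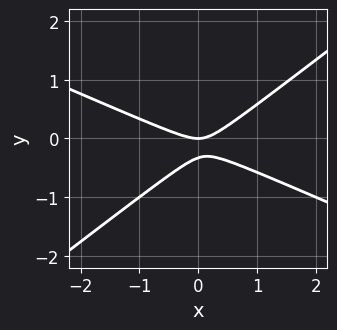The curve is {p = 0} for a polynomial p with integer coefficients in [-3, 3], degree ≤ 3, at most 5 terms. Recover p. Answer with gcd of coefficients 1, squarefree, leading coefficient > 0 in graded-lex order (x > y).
deg p = 2.
From the visible intercepts: it crosses the x-axis at the gridline x = 0; it meets the y-axis at y = 0 (among the integer gridlines).
Fitting integer coefficients to these (and the overall shape) gives p.

x^2 + x*y - 3*y^2 - y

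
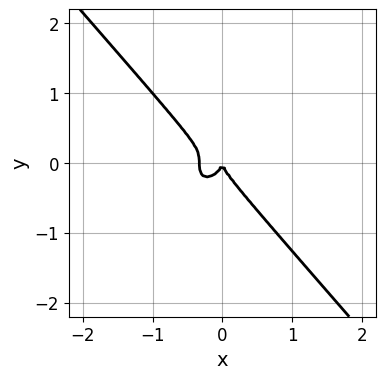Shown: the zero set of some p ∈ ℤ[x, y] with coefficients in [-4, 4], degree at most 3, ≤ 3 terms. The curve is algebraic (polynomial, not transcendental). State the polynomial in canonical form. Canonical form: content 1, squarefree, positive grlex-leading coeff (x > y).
3*x^3 + 2*y^3 + x^2

First, deg p = 3. No degree-2 curve has this shape.
Next, from the visible intercepts: it meets the x-axis at x = 0 (among the integer gridlines); it meets the y-axis at y = 0 (among the integer gridlines).
Finally, assembling these constraints gives the stated polynomial.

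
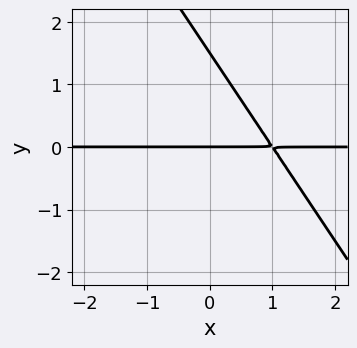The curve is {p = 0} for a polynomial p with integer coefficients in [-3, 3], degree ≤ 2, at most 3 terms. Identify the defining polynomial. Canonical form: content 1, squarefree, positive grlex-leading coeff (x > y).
3*x*y + 2*y^2 - 3*y

1. The degree is 2 — the shape is more complex than any degree-1 curve.
2. From the axis intercepts and sections: it crosses the y-axis at the gridline y = 0; the visible x-axis segment lies entirely on the curve.
3. These observations pin down the coefficients.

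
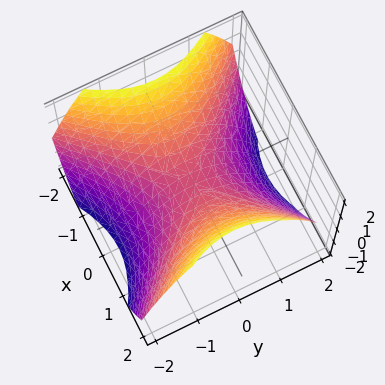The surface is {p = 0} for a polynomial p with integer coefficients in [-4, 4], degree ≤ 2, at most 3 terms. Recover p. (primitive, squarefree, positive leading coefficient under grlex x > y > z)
2*x^2 - 2*y^2 - 3*z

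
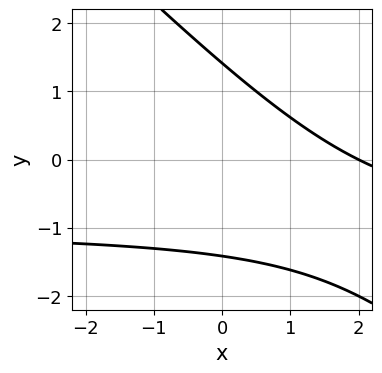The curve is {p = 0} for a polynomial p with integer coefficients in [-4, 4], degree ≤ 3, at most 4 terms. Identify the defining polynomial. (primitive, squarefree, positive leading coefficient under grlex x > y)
x*y + y^2 + x - 2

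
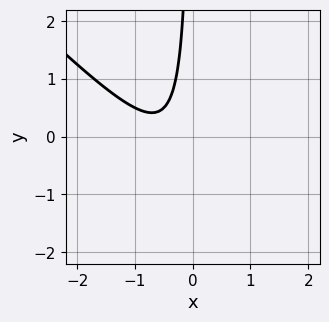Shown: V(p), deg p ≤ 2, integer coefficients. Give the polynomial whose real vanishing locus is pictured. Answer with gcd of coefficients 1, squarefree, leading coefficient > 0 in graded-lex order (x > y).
2*x^2 + 2*x*y + 2*x + 1

Degree: the shape is more complex than any degree-1 curve, so deg p = 2.
Reading off the gridlines: no y-intercept at any integer in the box; the curve avoids every integer x-axis point in the box.
The integer polynomial consistent with all of this is the stated p.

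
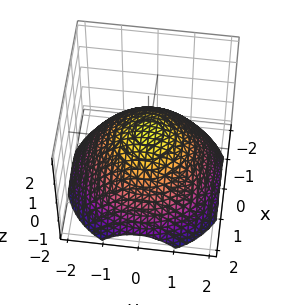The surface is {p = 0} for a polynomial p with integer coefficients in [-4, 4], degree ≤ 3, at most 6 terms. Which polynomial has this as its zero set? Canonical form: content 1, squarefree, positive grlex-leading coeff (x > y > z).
deg p = 2. A generic line meets the surface in up to 2 points.
By symmetry, the z-axis is an axis of rotation, so x and y enter only as x² + y².
Against the integer gridlines: among the integer gridlines, it crosses the y-axis at y ∈ {-1, 1}; among the integer gridlines, it crosses the x-axis at x ∈ {-1, 1}.
Fitting integer coefficients to these (and the overall shape) gives p.

x^2 + y^2 + 2*z - 1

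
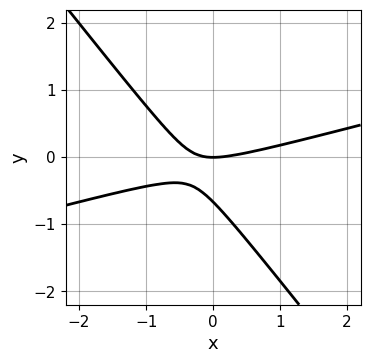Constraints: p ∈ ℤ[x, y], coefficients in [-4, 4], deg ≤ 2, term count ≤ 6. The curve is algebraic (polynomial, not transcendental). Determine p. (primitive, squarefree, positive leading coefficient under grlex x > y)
x^2 - 3*x*y - 3*y^2 - 2*y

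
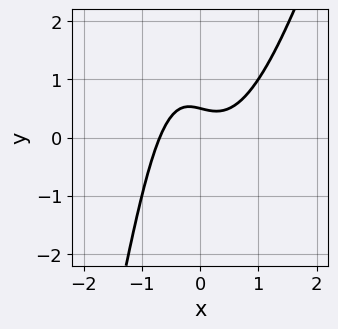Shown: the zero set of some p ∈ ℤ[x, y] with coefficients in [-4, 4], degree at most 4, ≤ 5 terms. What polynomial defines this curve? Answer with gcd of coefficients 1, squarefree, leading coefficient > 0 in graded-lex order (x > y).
3*x^3 - x^2*y - x*y - 2*y + 1

First, degree: the shape is more complex than any degree-2 curve, so deg p = 3.
Finally, solving for integer coefficients yields p as stated.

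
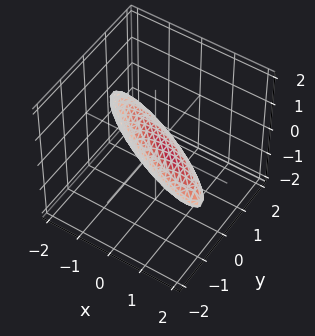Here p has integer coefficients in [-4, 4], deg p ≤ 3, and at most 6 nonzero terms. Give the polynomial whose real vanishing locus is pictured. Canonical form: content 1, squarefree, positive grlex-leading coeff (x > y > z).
x^2 + 3*x*y + 3*y^2 + y*z + 2*z^2 - 1

(a) Degree: the shape is more complex than any degree-1 surface, so deg p = 2.
(b) From the axis intercepts and sections: the x-axis gridline crossings are at x ∈ {-1, 1}.
(c) These observations pin down the coefficients.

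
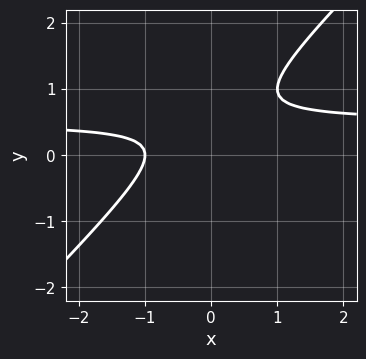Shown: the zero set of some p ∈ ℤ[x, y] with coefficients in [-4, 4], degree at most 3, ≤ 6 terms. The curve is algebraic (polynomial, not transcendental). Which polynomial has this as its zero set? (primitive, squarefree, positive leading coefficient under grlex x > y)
(a) deg p = 2. The shape is more complex than any degree-1 curve.
(b) Observable constraints: no y-intercept at any integer in the box; it crosses the x-axis at the gridline x = -1.
(c) Together with the visible shape, these determine p as stated.

2*x*y - 2*y^2 - x + 2*y - 1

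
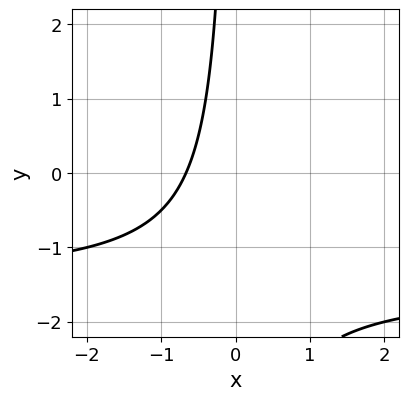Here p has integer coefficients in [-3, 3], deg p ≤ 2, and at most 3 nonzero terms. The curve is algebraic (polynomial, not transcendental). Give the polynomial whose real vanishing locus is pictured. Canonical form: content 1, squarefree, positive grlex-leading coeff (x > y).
First, the degree is 2 — a generic line meets the curve in up to 2 points.
Then, from the axis intercepts and sections: it misses every integer gridline on the y-axis.
Finally, the integer polynomial consistent with all of this is the stated p.

2*x*y + 3*x + 2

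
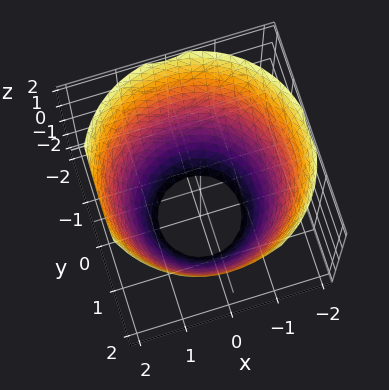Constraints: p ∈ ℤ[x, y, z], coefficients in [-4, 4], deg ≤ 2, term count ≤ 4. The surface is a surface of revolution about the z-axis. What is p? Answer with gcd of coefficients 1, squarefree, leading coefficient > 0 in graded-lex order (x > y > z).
x^2 + y^2 - z - 3

1. Degree: the shape is more complex than any degree-1 surface, so deg p = 2.
2. By symmetry, every cross-section ⟂ z is a circle, so x, y appear only via x² + y².
3. Reading off the gridlines: the surface avoids every integer z-axis point in the box; a circular section at z = 0 has radius between 1 and 2.
4. Matching integer coefficients to the picture gives p.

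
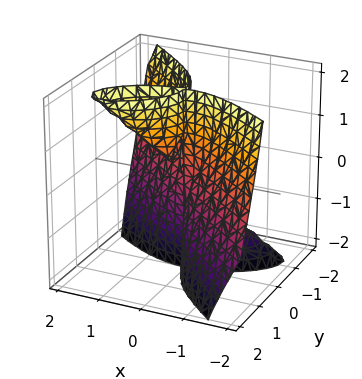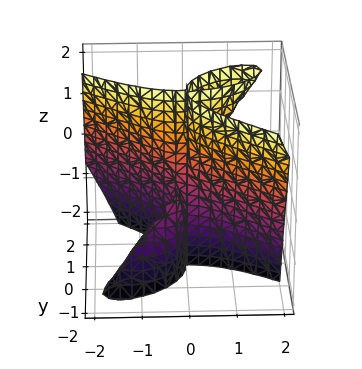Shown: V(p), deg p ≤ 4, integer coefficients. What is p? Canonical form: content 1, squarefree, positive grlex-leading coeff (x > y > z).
First, I count 2 distinct pieces. They look like related sheets of one shape, so recover p as a whole.
Next, degree: the shape is more complex than any degree-2 surface, so deg p = 3.
Then, against the integer gridlines: it meets the y-axis at y = 0 (among the integer gridlines); it meets the x-axis at x = 0 (among the integer gridlines); every point of the z-axis in the box is on the surface.
Finally, matching integer coefficients to the picture gives p.

x^3 - 2*x*y*z + 2*y^3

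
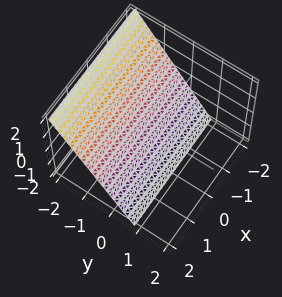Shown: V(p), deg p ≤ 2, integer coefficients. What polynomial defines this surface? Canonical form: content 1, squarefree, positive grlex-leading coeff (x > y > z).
3*y + 2*z + 2

1. deg p = 1. Every cross-section is a straight line — this is a plane.
2. Against the integer gridlines: no x-intercept at any integer in the box; it meets the z-axis at z = -1 (among the integer gridlines).
3. The integer polynomial consistent with all of this is the stated p.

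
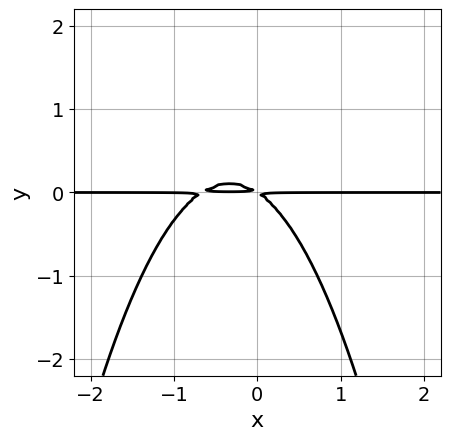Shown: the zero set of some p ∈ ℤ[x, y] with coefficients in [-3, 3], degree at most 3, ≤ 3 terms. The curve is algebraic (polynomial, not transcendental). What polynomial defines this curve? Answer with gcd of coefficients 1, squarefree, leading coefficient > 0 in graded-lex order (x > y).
3*x^2*y + 2*x*y + 3*y^2

1. Degree: a generic line meets the curve in up to 3 points, so deg p = 3.
2. Observable constraints: every point of the x-axis in the box is on the curve.
3. Together with the visible shape, these determine p as stated.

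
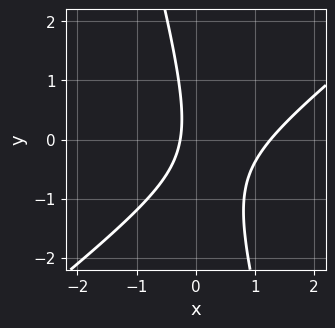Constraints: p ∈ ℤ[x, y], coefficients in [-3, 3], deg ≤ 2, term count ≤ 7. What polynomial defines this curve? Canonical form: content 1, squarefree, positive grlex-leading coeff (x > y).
3*x^2 - 3*x*y - y^2 - 3*x - 1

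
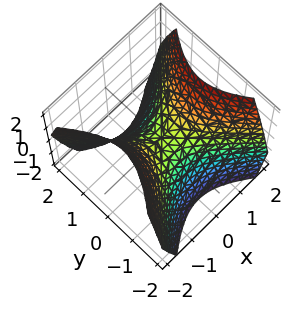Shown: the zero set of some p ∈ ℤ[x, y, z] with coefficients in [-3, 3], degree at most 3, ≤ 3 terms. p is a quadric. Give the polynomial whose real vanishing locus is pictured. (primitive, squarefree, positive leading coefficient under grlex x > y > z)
x^2 - y^2 - z

deg p = 2.
Symmetries: the x ↦ −x reflection is a symmetry, so x appears only in even powers; it's symmetric under y → −y, forcing even powers of y.
Reading off the gridlines: it crosses the z-axis at the gridline z = 0; it crosses the x-axis at the gridline x = 0; it crosses the y-axis at the gridline y = 0.
Assembling these constraints gives the stated polynomial.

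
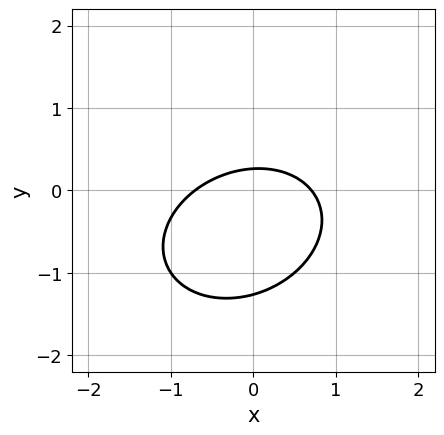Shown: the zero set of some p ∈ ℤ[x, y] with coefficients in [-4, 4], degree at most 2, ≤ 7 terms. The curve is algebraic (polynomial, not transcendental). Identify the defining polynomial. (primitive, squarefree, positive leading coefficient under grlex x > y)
2*x^2 - x*y + 3*y^2 + 3*y - 1

1. Degree: a generic line meets the curve in up to 2 points, so deg p = 2.
2. Matching integer coefficients to the picture gives p.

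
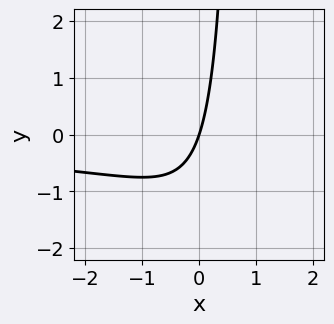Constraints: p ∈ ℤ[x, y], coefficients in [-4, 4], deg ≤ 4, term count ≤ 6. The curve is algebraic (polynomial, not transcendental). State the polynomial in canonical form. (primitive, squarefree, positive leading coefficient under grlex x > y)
First, the degree is 3 — the shape is more complex than any degree-2 curve.
Next, checking where it meets the axes: one y-axis crossing is at y = 0; one x-axis crossing is at x = 0.
Finally, fitting integer coefficients to these (and the overall shape) gives p.

x^2*y - 2*x*y - 3*x + y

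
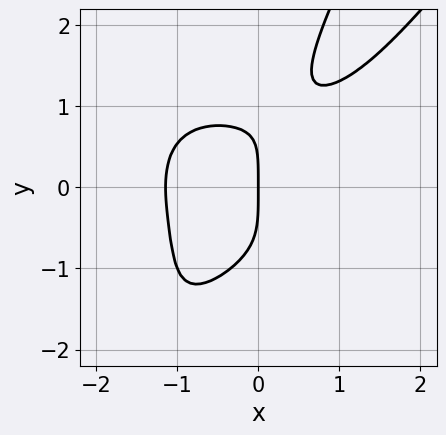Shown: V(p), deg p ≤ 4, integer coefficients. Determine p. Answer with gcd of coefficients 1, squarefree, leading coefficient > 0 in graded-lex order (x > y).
2*x^4 - 2*x*y^3 + y^4 - 2*x*y^2 + 3*x

Degree: no degree-3 curve has this shape, so deg p = 4.
Checking where it meets the axes: it meets the y-axis at y = 0 (among the integer gridlines); it crosses the x-axis at the gridline x = 0.
Putting this together gives p.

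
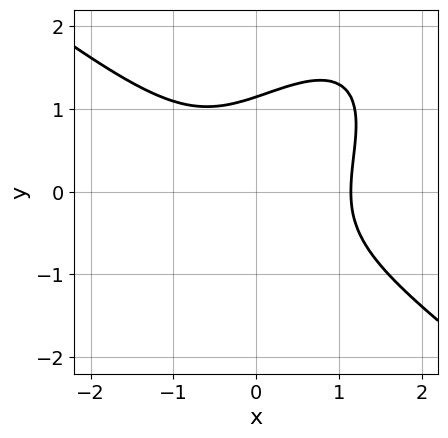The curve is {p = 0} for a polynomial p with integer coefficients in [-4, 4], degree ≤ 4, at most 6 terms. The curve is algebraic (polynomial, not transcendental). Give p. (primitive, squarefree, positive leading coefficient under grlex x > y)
First, the degree is 3 — a generic line meets the curve in up to 3 points.
Finally, the integer polynomial consistent with all of this is the stated p.

2*x^3 - 2*x*y^2 + 2*y^3 - 3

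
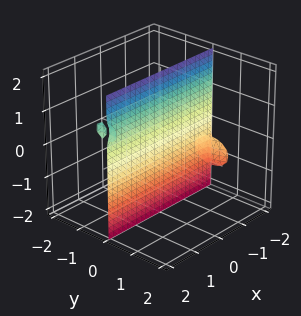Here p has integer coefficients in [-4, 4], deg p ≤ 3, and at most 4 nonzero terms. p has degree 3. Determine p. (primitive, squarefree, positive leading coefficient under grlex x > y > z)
2*x*y*z - y^3 - 2*y*z^2 - 2*y

There are 2 components. They look like related sheets of one shape, so recover p as a whole.
Degree: no degree-2 surface has this shape, so deg p = 3.
Checking where it meets the axes: it meets the y-axis at y = 0 (among the integer gridlines); every point of the x-axis in the box is on the surface; the visible z-axis segment lies entirely on the surface.
These observations pin down the coefficients.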